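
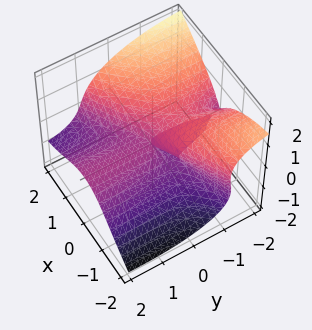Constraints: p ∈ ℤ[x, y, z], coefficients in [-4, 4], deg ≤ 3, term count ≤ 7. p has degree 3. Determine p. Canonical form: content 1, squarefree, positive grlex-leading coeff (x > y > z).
x^3 - 2*x^2*y - y^2*z - 3*z^3 - 2*y*z

The degree is 3 — no degree-2 surface has this shape.
Observable constraints: it crosses the x-axis at the gridline x = 0; it crosses the z-axis at the gridline z = 0; every point of the y-axis in the box is on the surface.
Assembling these constraints gives the stated polynomial.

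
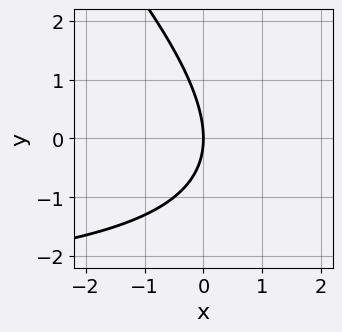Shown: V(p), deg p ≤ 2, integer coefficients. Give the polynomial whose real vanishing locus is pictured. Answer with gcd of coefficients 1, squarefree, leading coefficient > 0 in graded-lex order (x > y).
First, degree: the shape is more complex than any degree-1 curve, so deg p = 2.
Then, checking where it meets the axes: one x-axis crossing is at x = 0; it crosses the y-axis at the gridline y = 0.
Finally, together with the visible shape, these determine p as stated.

x*y + y^2 + 3*x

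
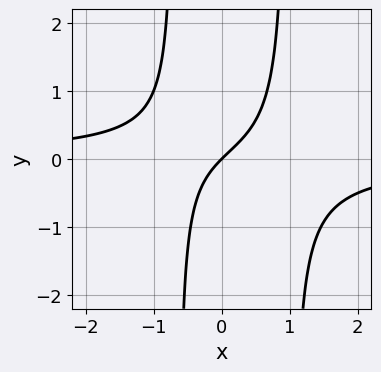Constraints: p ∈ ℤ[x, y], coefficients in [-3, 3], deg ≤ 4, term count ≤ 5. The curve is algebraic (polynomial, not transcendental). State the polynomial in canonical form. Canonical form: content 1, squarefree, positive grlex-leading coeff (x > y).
3*x^2*y - x*y + 2*x - 2*y

The degree is 3 — no degree-2 curve has this shape.
From the axis intercepts and sections: one x-axis crossing is at x = 0; one y-axis crossing is at y = 0.
Assembling these constraints gives the stated polynomial.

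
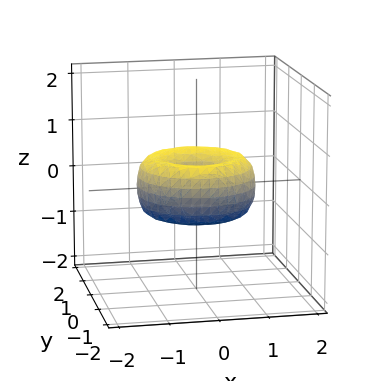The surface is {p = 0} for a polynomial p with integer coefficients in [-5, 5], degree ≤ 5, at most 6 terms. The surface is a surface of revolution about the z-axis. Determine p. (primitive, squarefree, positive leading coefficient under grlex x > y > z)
2*x^4 + 4*x^2*y^2 + 2*y^4 - 3*x^2 - 3*y^2 + 3*z^2

First, degree: a generic line meets the surface in up to 4 points, so deg p = 4.
Then, symmetries: the z-axis is an axis of rotation, so x and y enter only as x² + y².
Then, observable constraints: one y-axis crossing is at y = 0; a circular section at z = 0 has radius between 1 and 2; it meets the x-axis at x = 0 (among the integer gridlines).
Finally, the integer polynomial consistent with all of this is the stated p.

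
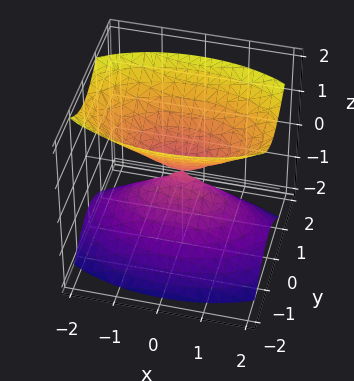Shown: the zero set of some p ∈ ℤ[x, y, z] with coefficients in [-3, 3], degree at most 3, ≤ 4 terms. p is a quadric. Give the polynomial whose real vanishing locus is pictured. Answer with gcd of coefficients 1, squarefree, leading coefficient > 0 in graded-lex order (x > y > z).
1. I count 2 distinct pieces.
2. Degree: a double cone through the origin; a quadric, so deg p = 2.
3. Symmetries: the x ↦ −x reflection is a symmetry, so x appears only in even powers; it's symmetric under z → −z, forcing even powers of z; the y ↦ −y reflection is a symmetry, so y appears only in even powers.
4. Reading off the gridlines: it meets the z-axis at z = 0 (among the integer gridlines); one x-axis crossing is at x = 0; it crosses the y-axis at the gridline y = 0.
5. These observations pin down the coefficients.

x^2 + 3*y^2 - 2*z^2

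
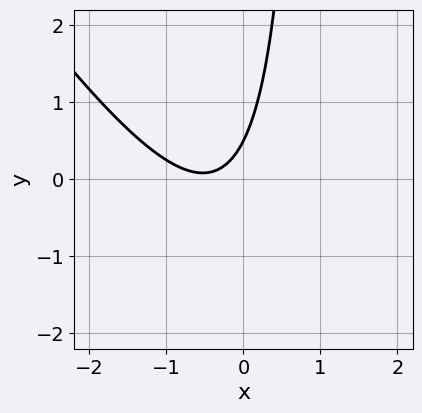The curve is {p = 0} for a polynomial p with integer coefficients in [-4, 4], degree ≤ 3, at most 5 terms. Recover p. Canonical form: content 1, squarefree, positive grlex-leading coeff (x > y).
3*x^2 + 2*x*y + 3*x - 2*y + 1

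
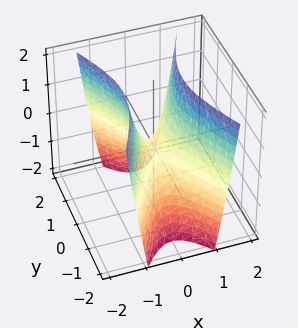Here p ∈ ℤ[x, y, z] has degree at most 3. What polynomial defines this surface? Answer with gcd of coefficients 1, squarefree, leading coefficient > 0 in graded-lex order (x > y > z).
First, degree: a saddle surface; a quadric, so deg p = 2.
Next, symmetries: mirror symmetry y ↦ −y ⇒ only even powers of y; mirror symmetry x ↦ −x ⇒ only even powers of x.
Then, from the axis intercepts and sections: one x-axis crossing is at x = 0; it crosses the z-axis at the gridline z = 0; it meets the y-axis at y = 0 (among the integer gridlines).
Finally, solving for integer coefficients yields p as stated.

3*x^2 - y^2 - z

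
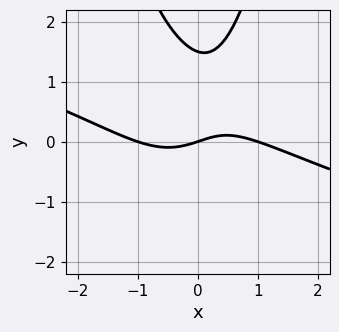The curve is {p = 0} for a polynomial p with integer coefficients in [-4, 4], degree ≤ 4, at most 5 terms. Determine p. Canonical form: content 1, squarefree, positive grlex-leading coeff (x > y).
1. deg p = 3. No degree-2 curve has this shape.
2. Observable constraints: among the integer gridlines, it crosses the x-axis at x ∈ {-1, 0, 1}; it meets the y-axis at y = 0 (among the integer gridlines).
3. Putting this together gives p.

x^3 + 3*x^2*y - 2*y^2 - x + 3*y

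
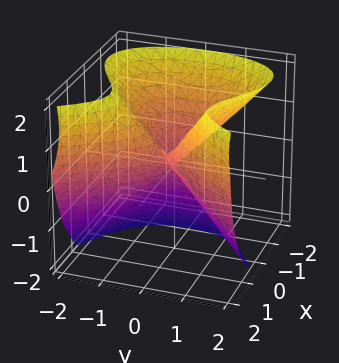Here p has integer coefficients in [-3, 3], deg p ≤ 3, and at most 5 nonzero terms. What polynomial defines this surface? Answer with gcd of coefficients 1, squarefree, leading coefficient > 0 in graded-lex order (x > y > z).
2*x^3 - 3*x*z - 3*y^2 + 2*z^2

(a) Degree: the shape is more complex than any degree-2 surface, so deg p = 3.
(b) Checking where it meets the axes: it crosses the y-axis at the gridline y = 0; it crosses the z-axis at the gridline z = 0; it meets the x-axis at x = 0 (among the integer gridlines).
(c) Together with the visible shape, these determine p as stated.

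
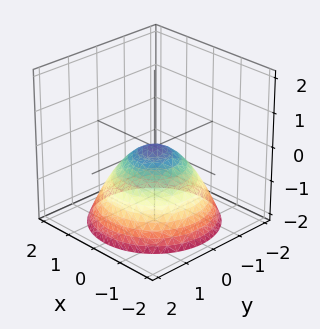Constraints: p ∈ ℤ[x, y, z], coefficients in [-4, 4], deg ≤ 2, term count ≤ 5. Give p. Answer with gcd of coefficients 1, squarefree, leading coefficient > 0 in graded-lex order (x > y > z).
2*x^2 + 2*y^2 + 3*z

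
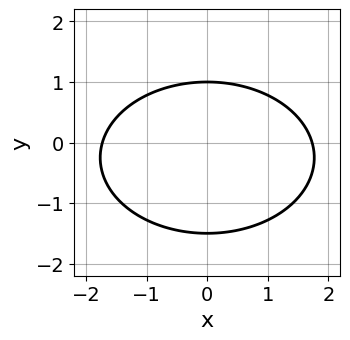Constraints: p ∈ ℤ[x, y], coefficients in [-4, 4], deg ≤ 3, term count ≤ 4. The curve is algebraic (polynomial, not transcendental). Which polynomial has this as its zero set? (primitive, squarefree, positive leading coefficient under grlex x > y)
1. The degree is 2 — the shape is more complex than any degree-1 curve.
2. Symmetries: the x ↦ −x reflection is a symmetry, so x appears only in even powers.
3. Checking where it meets the axes: it meets the y-axis at y = 1 (among the integer gridlines).
4. Solving for integer coefficients yields p as stated.

x^2 + 2*y^2 + y - 3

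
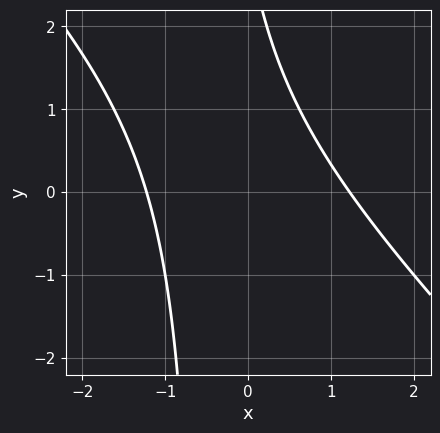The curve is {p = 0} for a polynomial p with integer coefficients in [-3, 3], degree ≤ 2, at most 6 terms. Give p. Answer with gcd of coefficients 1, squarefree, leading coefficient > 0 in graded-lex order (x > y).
(a) The degree is 2 — the shape is more complex than any degree-1 curve.
(b) Reading off the gridlines: no y-intercept at any integer in the box.
(c) Matching integer coefficients to the picture gives p.

2*x^2 + 2*x*y + y - 3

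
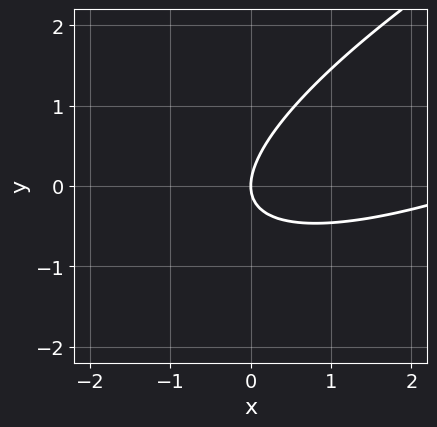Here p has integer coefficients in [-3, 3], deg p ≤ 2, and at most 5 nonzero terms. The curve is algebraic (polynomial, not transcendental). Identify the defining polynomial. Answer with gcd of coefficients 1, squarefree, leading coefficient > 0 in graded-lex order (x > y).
x^2 - 3*x*y + 3*y^2 - 3*x

Degree: the shape is more complex than any degree-1 curve, so deg p = 2.
From the axis intercepts and sections: one y-axis crossing is at y = 0; it meets the x-axis at x = 0 (among the integer gridlines).
Putting this together gives p.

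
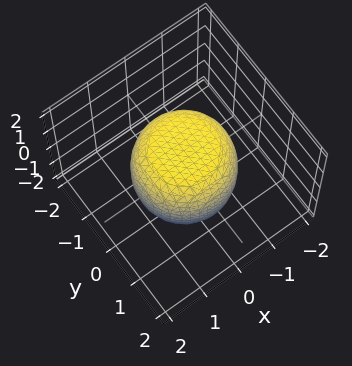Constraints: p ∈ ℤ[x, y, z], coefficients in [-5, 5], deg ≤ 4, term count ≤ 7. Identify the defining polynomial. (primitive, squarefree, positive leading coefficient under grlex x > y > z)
2*x^4 + 4*x^2*y^2 + 2*y^4 - x^2 - y^2 + 2*z^2 - 3

1. deg p = 4.
2. Symmetry: every cross-section ⟂ z is a circle, so x, y appear only via x² + y².
3. From the visible intercepts: a circular section at z = -1 has radius exactly 1.
4. Fitting integer coefficients to these (and the overall shape) gives p.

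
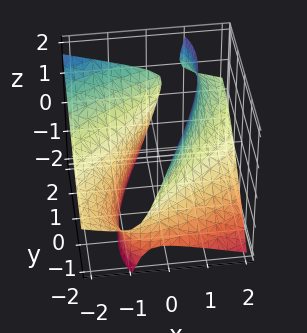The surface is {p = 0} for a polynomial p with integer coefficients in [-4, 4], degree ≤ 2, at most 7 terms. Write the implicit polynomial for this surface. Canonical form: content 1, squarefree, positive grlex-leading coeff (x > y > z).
deg p = 2. A generic line meets the surface in up to 2 points.
Reading off the gridlines: it misses every integer gridline on the z-axis.
The integer polynomial consistent with all of this is the stated p.

x^2 - 2*x*y + 3*x*z + y^2 - z^2 - 3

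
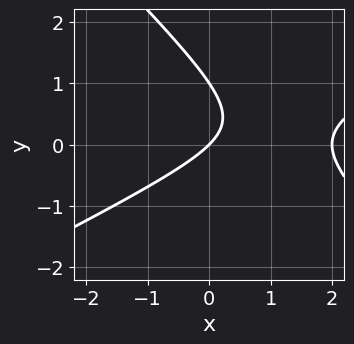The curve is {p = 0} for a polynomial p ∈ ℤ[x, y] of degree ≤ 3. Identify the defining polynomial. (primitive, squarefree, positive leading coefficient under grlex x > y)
x^2 - x*y - 2*y^2 - 2*x + 2*y

deg p = 2.
Checking where it meets the axes: the x-axis gridline crossings are at x ∈ {0, 2}; the y-axis gridline crossings are at y ∈ {0, 1}.
Assembling these constraints gives the stated polynomial.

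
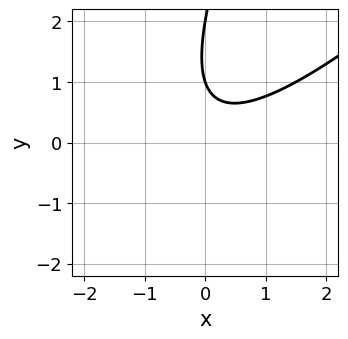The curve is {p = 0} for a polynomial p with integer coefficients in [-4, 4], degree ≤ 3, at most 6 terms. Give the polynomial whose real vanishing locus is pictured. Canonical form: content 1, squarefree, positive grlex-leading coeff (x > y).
First, the degree is 2 — no degree-1 curve has this shape.
Next, from the axis intercepts and sections: among the integer gridlines, it crosses the y-axis at y ∈ {1, 2}; it misses every integer gridline on the x-axis.
Finally, solving for integer coefficients yields p as stated.

2*x^2 - 3*x*y + y^2 - 3*y + 2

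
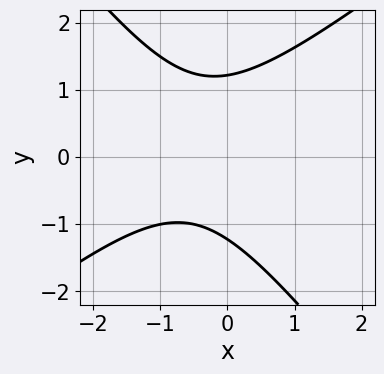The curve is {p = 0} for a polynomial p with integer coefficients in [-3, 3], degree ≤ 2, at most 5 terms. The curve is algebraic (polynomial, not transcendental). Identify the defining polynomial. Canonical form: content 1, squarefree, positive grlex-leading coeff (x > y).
2*x^2 - x*y - 2*y^2 + 2*x + 3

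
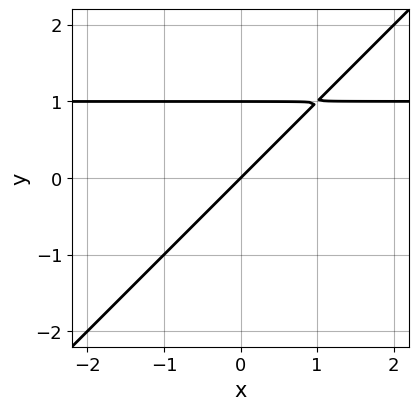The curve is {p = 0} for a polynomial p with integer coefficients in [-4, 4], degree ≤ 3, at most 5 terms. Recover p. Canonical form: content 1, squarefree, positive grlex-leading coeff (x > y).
x*y - y^2 - x + y

(a) The degree is 2 — the shape is more complex than any degree-1 curve.
(b) From the visible intercepts: among the integer gridlines, it crosses the y-axis at y ∈ {0, 1}; one x-axis crossing is at x = 0.
(c) Solving for integer coefficients yields p as stated.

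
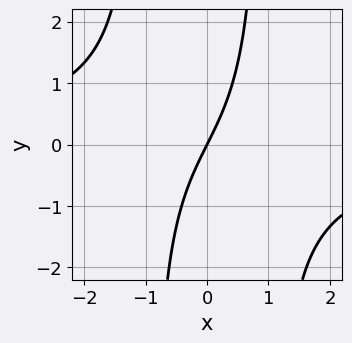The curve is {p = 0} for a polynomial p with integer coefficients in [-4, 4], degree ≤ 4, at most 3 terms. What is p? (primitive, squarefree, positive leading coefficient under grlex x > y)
First, deg p = 3.
Next, against the integer gridlines: it crosses the y-axis at the gridline y = 0; it meets the x-axis at x = 0 (among the integer gridlines).
Finally, the integer polynomial consistent with all of this is the stated p.

x^2*y + 2*x - y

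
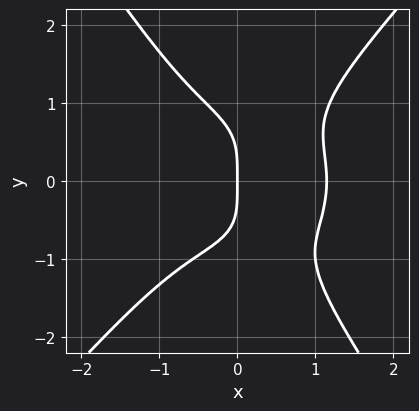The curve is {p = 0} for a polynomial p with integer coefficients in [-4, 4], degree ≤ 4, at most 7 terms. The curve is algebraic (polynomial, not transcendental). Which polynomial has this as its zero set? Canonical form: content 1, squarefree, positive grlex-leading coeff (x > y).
2*x^4 + 2*x^2*y^2 - x*y^3 - 2*y^4 - 3*x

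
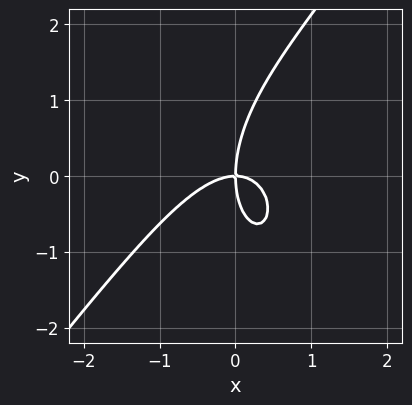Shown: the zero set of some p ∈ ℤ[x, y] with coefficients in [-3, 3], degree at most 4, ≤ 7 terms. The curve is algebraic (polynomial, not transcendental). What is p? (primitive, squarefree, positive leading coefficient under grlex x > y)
3*x^3 - 2*x^2*y + x*y^2 - y^3 + 3*x*y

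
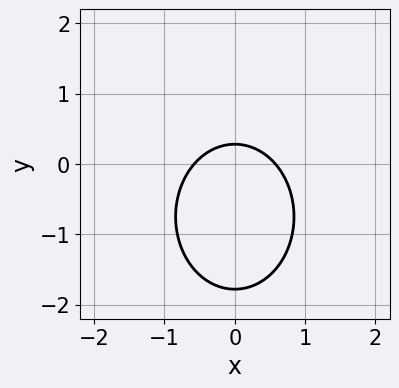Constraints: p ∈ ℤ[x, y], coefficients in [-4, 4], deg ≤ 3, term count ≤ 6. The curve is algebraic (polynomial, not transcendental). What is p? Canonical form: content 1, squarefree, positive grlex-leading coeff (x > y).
1. The degree is 2 — no degree-1 curve has this shape.
2. Symmetries: mirror symmetry x ↦ −x ⇒ only even powers of x.
3. Putting this together gives p.

3*x^2 + 2*y^2 + 3*y - 1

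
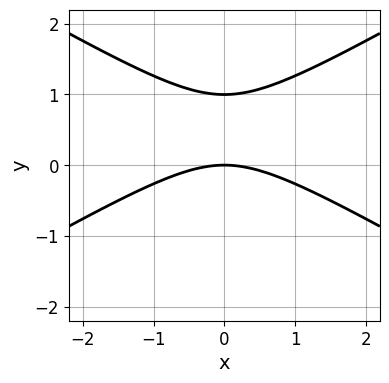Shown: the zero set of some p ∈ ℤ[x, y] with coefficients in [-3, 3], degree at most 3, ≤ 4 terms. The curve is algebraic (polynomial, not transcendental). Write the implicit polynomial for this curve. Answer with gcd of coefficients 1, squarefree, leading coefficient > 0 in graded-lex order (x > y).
(a) deg p = 2. No degree-1 curve has this shape.
(b) Symmetries: it's symmetric under x → −x, forcing even powers of x.
(c) From the axis intercepts and sections: one x-axis crossing is at x = 0; among the integer gridlines, it crosses the y-axis at y ∈ {0, 1}.
(d) Matching integer coefficients to the picture gives p.

x^2 - 3*y^2 + 3*y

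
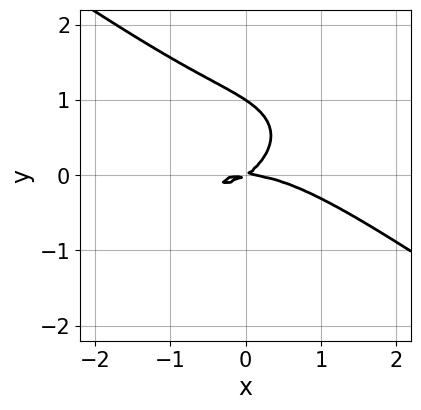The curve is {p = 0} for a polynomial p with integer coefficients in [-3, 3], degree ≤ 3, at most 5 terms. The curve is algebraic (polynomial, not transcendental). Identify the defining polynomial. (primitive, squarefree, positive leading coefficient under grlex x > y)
x^3 + 3*y^3 + 2*x*y - 3*y^2

1. Degree: a generic line meets the curve in up to 3 points, so deg p = 3.
2. Checking where it meets the axes: it meets the x-axis at x = 0 (among the integer gridlines); among the integer gridlines, it crosses the y-axis at y ∈ {0, 1}.
3. These observations pin down the coefficients.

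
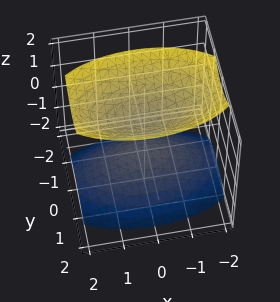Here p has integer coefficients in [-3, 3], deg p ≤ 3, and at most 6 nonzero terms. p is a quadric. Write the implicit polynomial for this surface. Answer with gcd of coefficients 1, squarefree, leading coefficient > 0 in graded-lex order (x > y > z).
x^2 + 3*y^2 - 2*z^2 + 1

(a) The picture has 2 separate pieces. Treating them together as one polynomial.
(b) deg p = 2. Two separate bowl-shaped sheets opening away from each other; a quadric.
(c) Symmetries: mirror symmetry y ↦ −y ⇒ only even powers of y; the z ↦ −z reflection is a symmetry, so z appears only in even powers; mirror symmetry x ↦ −x ⇒ only even powers of x.
(d) Observable constraints: the surface avoids every integer x-axis point in the box; no y-intercept at any integer in the box.
(e) These observations pin down the coefficients.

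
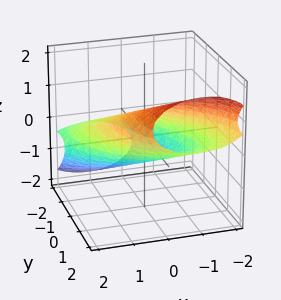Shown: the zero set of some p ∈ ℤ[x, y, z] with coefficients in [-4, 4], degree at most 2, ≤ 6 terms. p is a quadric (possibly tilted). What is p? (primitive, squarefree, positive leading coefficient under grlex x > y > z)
(a) The degree is 2 — no degree-1 surface has this shape.
(b) Putting this together gives p.

x^2 + x*y + y^2 - 3*y*z + 3*z^2 - 2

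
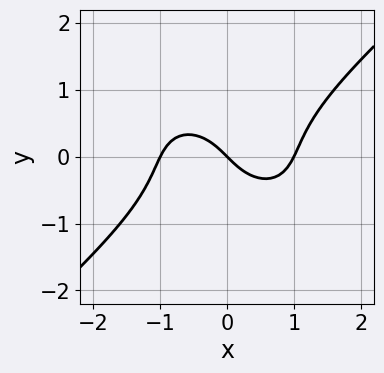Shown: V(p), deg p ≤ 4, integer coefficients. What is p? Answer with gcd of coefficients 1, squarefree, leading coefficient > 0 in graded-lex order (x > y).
(a) deg p = 3.
(b) Checking where it meets the axes: among the integer gridlines, it crosses the x-axis at x ∈ {-1, 0, 1}; it meets the y-axis at y = 0 (among the integer gridlines).
(c) Together with the visible shape, these determine p as stated.

2*x^3 - 3*y^3 - 2*x - 2*y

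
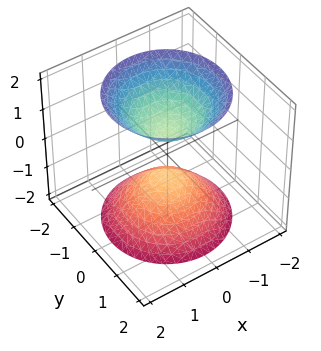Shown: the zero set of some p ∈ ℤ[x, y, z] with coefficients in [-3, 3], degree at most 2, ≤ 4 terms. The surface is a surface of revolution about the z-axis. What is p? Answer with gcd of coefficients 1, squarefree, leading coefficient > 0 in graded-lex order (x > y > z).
3*x^2 + 3*y^2 - 2*z^2 + 1

(a) I count 2 distinct pieces. They look like related sheets of one shape, so recover p as a whole.
(b) The degree is 2 — the shape is more complex than any degree-1 surface.
(c) Symmetries: rotational symmetry about the z-axis ⇒ p depends on x, y only through x² + y².
(d) From the axis intercepts and sections: the surface avoids every integer y-axis point in the box; the surface avoids every integer x-axis point in the box; a circular section at z = 1 has radius between 0 and 1.
(e) Matching integer coefficients to the picture gives p.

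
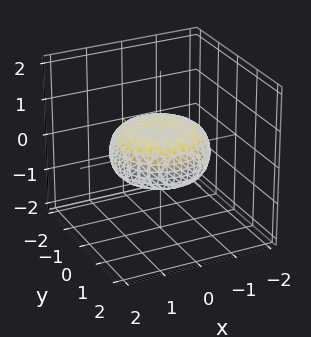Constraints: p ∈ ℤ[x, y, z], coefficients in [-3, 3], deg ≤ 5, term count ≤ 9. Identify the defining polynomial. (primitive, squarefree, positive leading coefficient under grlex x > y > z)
x^4 + 2*x^2*y^2 + y^4 - x^2 - y^2 + 3*z^2 - 1

First, deg p = 4.
Then, by symmetry, every cross-section ⟂ z is a circle, so x, y appear only via x² + y².
Then, against the integer gridlines: a circular section at z = 0 has radius between 1 and 2.
Finally, matching integer coefficients to the picture gives p.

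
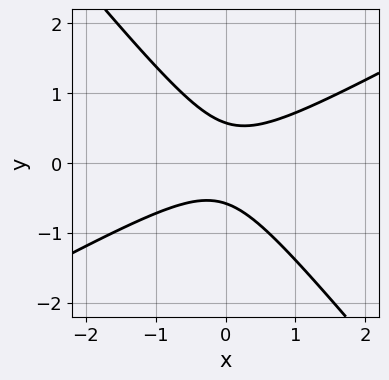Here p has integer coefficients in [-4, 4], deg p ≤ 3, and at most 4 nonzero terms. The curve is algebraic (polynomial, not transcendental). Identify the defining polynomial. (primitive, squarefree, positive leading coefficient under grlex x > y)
(a) deg p = 2.
(b) Reading off the gridlines: the curve avoids every integer x-axis point in the box.
(c) The integer polynomial consistent with all of this is the stated p.

2*x^2 - 2*x*y - 3*y^2 + 1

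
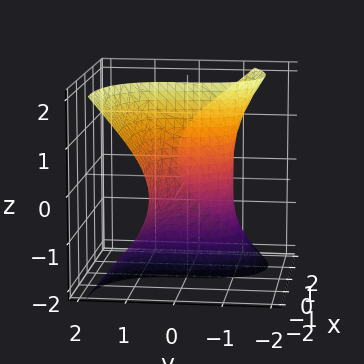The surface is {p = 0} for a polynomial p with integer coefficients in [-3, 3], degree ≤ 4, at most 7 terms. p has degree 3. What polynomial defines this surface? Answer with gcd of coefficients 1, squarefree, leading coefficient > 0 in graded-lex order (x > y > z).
3*x^2*y + 3*x*z^2 + 2*y^3 - 2*x^2 + 2

1. The degree is 3 — the shape is more complex than any degree-2 surface.
2. From the axis intercepts and sections: among the integer gridlines, it crosses the x-axis at x ∈ {-1, 1}; no z-intercept at any integer in the box; one y-axis crossing is at y = -1.
3. Fitting integer coefficients to these (and the overall shape) gives p.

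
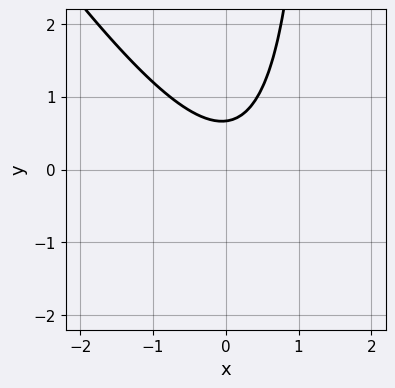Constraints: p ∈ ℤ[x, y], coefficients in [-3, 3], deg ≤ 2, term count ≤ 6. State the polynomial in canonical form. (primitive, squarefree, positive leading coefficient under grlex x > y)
First, degree: no degree-1 curve has this shape, so deg p = 2.
Then, reading off the gridlines: it misses every integer gridline on the x-axis.
Finally, these observations pin down the coefficients.

3*x^2 + 2*x*y - x - 3*y + 2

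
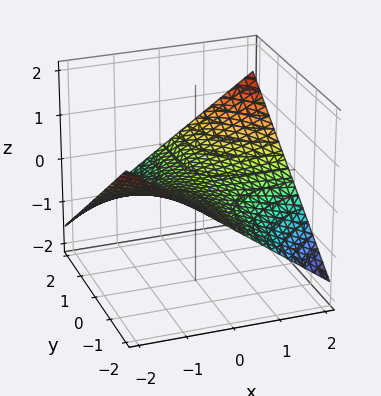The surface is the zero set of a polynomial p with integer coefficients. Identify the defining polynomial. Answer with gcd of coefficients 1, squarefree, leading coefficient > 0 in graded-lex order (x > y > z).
x*y - 3*z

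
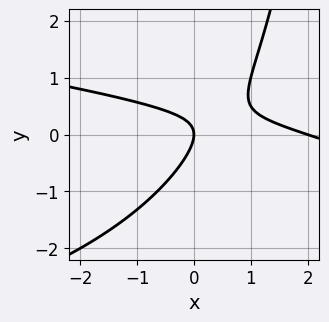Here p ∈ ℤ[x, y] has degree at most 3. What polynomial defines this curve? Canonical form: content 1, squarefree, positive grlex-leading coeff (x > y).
x*y^2 + x^2 + 3*x*y - 3*y^2 - 2*x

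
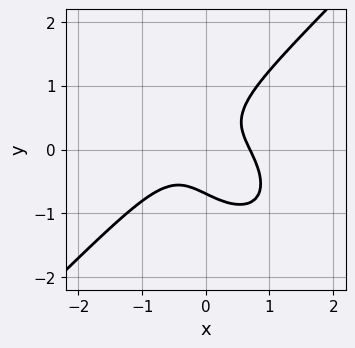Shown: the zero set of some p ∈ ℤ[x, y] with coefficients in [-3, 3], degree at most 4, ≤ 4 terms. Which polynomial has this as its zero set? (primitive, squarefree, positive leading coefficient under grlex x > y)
3*x^3 - 3*y^3 + 3*x*y - 1

The degree is 3 — the shape is more complex than any degree-2 curve.
Matching integer coefficients to the picture gives p.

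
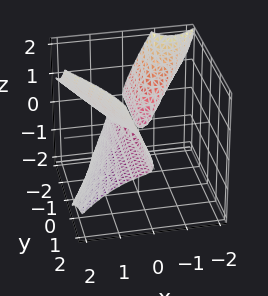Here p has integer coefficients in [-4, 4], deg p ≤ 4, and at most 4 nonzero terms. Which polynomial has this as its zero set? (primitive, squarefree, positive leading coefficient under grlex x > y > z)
2*x^3 + 3*x*y*z + x*y - 3*z^2

There are 2 components.
The degree is 3 — no degree-2 surface has this shape.
From the visible intercepts: every point of the y-axis in the box is on the surface; one x-axis crossing is at x = 0; it meets the z-axis at z = 0 (among the integer gridlines).
Assembling these constraints gives the stated polynomial.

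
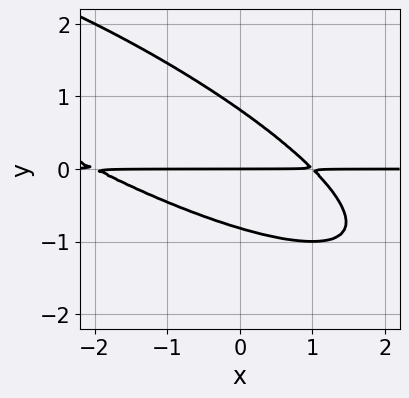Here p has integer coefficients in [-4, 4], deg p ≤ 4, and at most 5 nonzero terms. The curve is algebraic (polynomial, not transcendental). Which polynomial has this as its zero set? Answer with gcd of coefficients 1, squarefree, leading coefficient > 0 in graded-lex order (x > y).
(a) Degree: no degree-2 curve has this shape, so deg p = 3.
(b) Reading off the gridlines: every point of the x-axis in the box is on the curve; it crosses the y-axis at the gridline y = 0.
(c) These observations pin down the coefficients.

x^2*y + 3*x*y^2 + 3*y^3 + x*y - 2*y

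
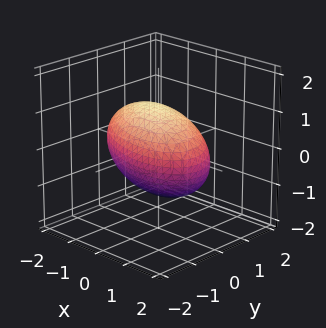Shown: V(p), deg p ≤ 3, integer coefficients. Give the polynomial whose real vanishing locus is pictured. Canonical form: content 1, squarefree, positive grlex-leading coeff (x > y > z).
1. The degree is 2 — a generic line meets the surface in up to 2 points.
2. Solving for integer coefficients yields p as stated.

x^2 + x*y + 2*y^2 + y*z + 2*z^2 - 3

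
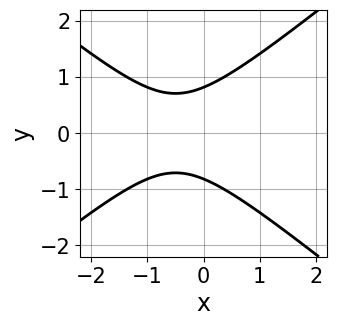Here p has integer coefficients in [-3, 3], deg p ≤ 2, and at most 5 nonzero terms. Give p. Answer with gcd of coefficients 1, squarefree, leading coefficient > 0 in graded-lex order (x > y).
2*x^2 - 3*y^2 + 2*x + 2

First, deg p = 2. The shape is more complex than any degree-1 curve.
Then, symmetries: mirror symmetry y ↦ −y ⇒ only even powers of y.
Next, against the integer gridlines: it misses every integer gridline on the x-axis.
Finally, these observations pin down the coefficients.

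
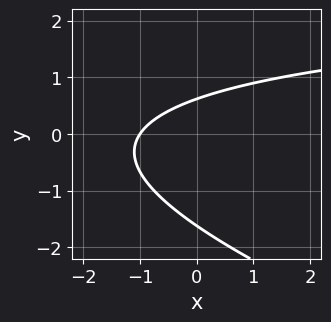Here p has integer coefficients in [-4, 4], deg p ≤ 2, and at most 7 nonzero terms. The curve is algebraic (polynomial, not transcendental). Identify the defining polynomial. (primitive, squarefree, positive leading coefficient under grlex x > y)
x*y + 3*y^2 - 3*x + 3*y - 3

1. deg p = 2. The shape is more complex than any degree-1 curve.
2. Checking where it meets the axes: it crosses the x-axis at the gridline x = -1.
3. Matching integer coefficients to the picture gives p.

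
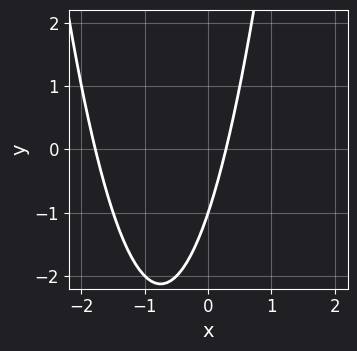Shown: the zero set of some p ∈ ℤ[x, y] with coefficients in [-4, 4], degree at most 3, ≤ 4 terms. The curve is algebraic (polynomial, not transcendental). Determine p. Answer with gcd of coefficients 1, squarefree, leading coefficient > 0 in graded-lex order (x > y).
2*x^2 + 3*x - y - 1

First, deg p = 2. The shape is more complex than any degree-1 curve.
Then, observable constraints: it crosses the y-axis at the gridline y = -1.
Finally, matching integer coefficients to the picture gives p.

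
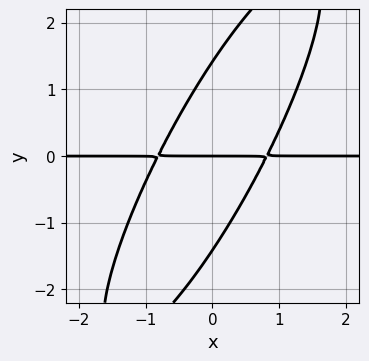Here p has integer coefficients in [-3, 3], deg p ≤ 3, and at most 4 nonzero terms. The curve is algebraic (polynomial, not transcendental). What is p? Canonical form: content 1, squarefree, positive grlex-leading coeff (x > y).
(a) Degree: a generic line meets the curve in up to 3 points, so deg p = 3.
(b) Against the integer gridlines: it crosses the y-axis at the gridline y = 0; the visible x-axis segment lies entirely on the curve.
(c) The integer polynomial consistent with all of this is the stated p.

3*x^2*y - 3*x*y^2 + y^3 - 2*y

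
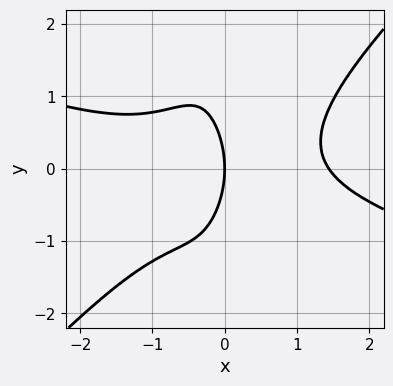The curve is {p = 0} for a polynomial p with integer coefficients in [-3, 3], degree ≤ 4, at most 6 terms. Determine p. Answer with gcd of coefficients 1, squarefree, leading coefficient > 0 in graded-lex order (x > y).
x^4 + 2*x^3*y - 3*x^2*y^2 - y^2 - 3*x

The degree is 4 — a generic line meets the curve in up to 4 points.
Observable constraints: it crosses the x-axis at the gridline x = 0; it crosses the y-axis at the gridline y = 0.
The integer polynomial consistent with all of this is the stated p.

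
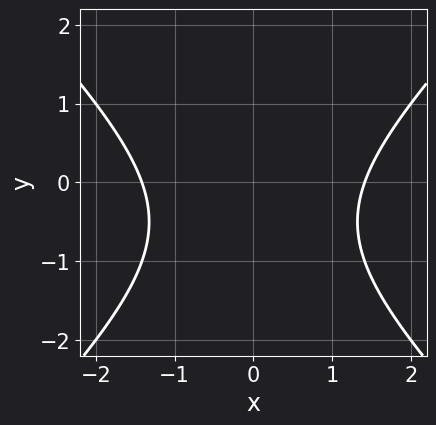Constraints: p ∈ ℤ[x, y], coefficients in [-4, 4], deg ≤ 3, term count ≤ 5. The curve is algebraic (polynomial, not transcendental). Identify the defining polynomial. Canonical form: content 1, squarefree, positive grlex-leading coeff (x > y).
x^2 - y^2 - y - 2

(a) The degree is 2 — no degree-1 curve has this shape.
(b) Symmetries: mirror symmetry x ↦ −x ⇒ only even powers of x.
(c) Checking where it meets the axes: it misses every integer gridline on the y-axis.
(d) Assembling these constraints gives the stated polynomial.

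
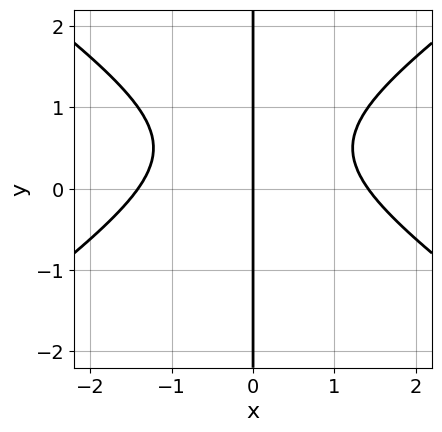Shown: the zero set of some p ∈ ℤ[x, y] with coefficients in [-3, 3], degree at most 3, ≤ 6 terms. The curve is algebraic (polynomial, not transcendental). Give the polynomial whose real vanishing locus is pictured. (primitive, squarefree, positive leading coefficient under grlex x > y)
1. Degree: a generic line meets the curve in up to 3 points, so deg p = 3.
2. Checking where it meets the axes: every point of the y-axis in the box is on the curve; it meets the x-axis at x = 0 (among the integer gridlines).
3. Putting this together gives p.

x^3 - 2*x*y^2 + 2*x*y - 2*x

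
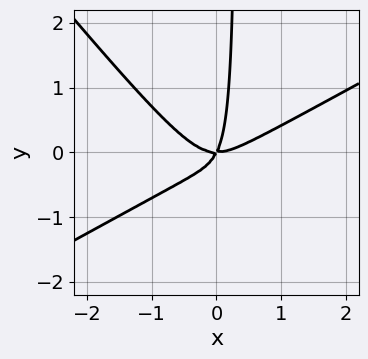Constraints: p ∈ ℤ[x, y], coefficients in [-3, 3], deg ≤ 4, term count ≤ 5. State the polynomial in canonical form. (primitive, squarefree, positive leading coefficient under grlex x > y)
The degree is 3 — a generic line meets the curve in up to 3 points.
Against the integer gridlines: it crosses the y-axis at the gridline y = 0; it crosses the x-axis at the gridline x = 0.
Assembling these constraints gives the stated polynomial.

2*x^3 - 2*x^2*y - 3*x*y^2 - 2*x*y + y^2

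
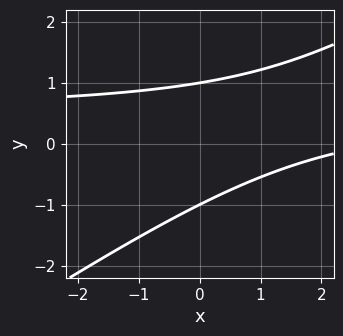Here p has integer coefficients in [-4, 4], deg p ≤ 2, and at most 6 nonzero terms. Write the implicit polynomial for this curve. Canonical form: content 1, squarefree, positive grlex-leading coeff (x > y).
2*x*y - 3*y^2 - x + 3

1. deg p = 2.
2. Observable constraints: the y-axis gridline crossings are at y ∈ {-1, 1}; no x-intercept at any integer in the box.
3. Matching integer coefficients to the picture gives p.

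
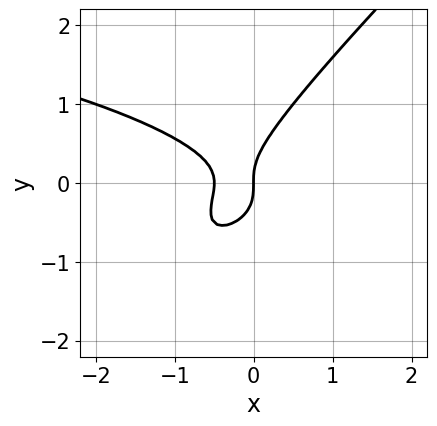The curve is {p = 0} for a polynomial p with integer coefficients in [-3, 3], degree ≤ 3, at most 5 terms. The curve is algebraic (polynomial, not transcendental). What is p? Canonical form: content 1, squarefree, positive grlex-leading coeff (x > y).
2*x*y^2 - 2*y^3 + 2*x^2 + x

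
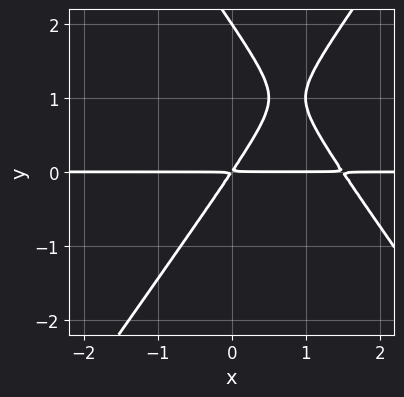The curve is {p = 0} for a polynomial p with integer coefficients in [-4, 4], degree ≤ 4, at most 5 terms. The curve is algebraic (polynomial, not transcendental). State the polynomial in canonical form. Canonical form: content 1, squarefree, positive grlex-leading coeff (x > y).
2*x^2*y - y^3 - 3*x*y + 2*y^2

(a) Degree: a generic line meets the curve in up to 3 points, so deg p = 3.
(b) Checking where it meets the axes: every point of the x-axis in the box is on the curve; it crosses the y-axis at the gridline y = 2.
(c) Together with the visible shape, these determine p as stated.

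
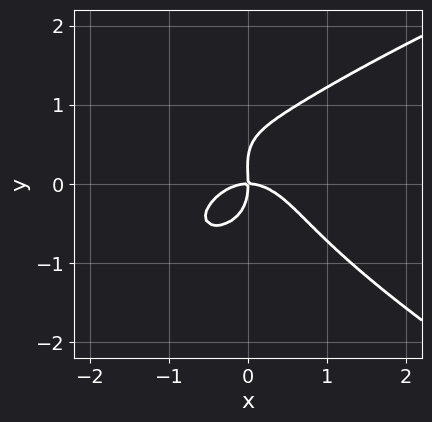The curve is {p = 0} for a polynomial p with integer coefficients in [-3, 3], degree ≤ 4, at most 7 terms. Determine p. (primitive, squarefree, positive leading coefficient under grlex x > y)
x*y^3 + 3*y^4 - 3*x^3 - y^3 - 3*x*y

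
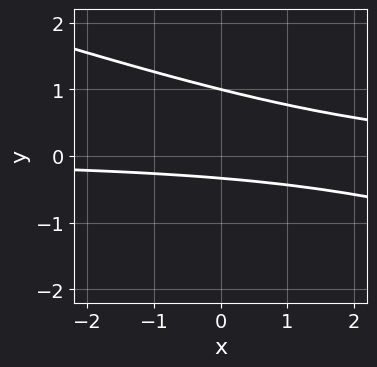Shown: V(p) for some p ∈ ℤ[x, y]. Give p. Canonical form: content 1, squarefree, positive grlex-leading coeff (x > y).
x*y + 3*y^2 - 2*y - 1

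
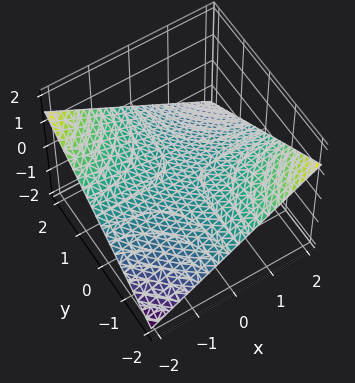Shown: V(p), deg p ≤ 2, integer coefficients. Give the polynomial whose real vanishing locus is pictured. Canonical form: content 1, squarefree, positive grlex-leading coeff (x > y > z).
x*y + 3*z

First, deg p = 2. A saddle surface; a quadric.
Next, checking where it meets the axes: it crosses the z-axis at the gridline z = 0; the visible y-axis segment lies entirely on the surface; every point of the x-axis in the box is on the surface.
Finally, fitting integer coefficients to these (and the overall shape) gives p.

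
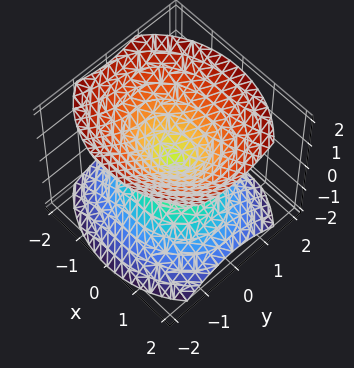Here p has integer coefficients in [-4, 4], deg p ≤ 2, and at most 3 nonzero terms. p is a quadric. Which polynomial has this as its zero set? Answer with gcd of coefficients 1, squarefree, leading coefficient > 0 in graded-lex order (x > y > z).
2*x^2 + 3*y^2 - 3*z^2

First, there are 2 components. They look like related sheets of one shape, so recover p as a whole.
Next, degree: a double cone through the origin; a quadric, so deg p = 2.
Next, symmetries: mirror symmetry z ↦ −z ⇒ only even powers of z; the y ↦ −y reflection is a symmetry, so y appears only in even powers; mirror symmetry x ↦ −x ⇒ only even powers of x.
Next, reading off the gridlines: it meets the z-axis at z = 0 (among the integer gridlines); one y-axis crossing is at y = 0; it crosses the x-axis at the gridline x = 0.
Finally, assembling these constraints gives the stated polynomial.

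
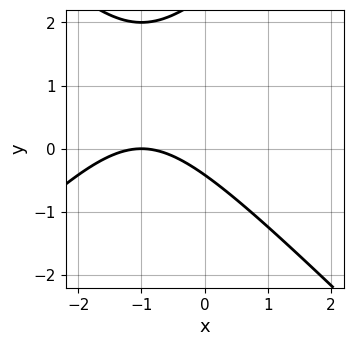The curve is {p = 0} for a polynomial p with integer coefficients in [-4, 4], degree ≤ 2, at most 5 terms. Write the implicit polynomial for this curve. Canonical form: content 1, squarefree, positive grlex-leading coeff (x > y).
1. deg p = 2. A generic line meets the curve in up to 2 points.
2. Checking where it meets the axes: one x-axis crossing is at x = -1.
3. Together with the visible shape, these determine p as stated.

x^2 - y^2 + 2*x + 2*y + 1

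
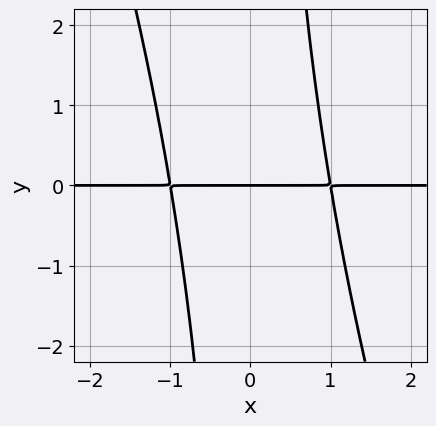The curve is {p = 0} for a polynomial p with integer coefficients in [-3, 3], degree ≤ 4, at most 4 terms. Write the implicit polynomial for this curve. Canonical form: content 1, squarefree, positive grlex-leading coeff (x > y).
First, the degree is 3 — a generic line meets the curve in up to 3 points.
Next, checking where it meets the axes: every point of the x-axis in the box is on the curve; it crosses the y-axis at the gridline y = 0.
Finally, putting this together gives p.

3*x^2*y + x*y^2 - 3*y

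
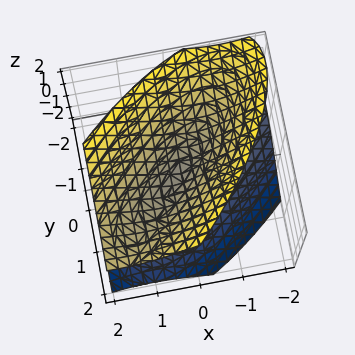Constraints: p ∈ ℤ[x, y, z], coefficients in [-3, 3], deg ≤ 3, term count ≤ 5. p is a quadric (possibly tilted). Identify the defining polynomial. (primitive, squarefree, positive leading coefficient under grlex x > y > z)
(a) The degree is 2 — the shape is more complex than any degree-1 surface.
(b) From the axis intercepts and sections: it crosses the y-axis at the gridline y = 0; it crosses the x-axis at the gridline x = 0; one z-axis crossing is at z = 0.
(c) Together with the visible shape, these determine p as stated.

2*x^2 - 3*x*y - x*z + 2*y^2 - 2*z^2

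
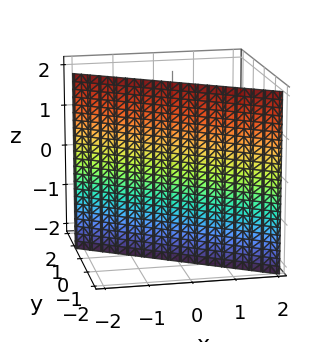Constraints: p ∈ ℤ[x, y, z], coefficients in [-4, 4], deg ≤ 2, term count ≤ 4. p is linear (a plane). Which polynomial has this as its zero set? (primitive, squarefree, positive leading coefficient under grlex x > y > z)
2*x + 3*y + 2

(a) Degree: the surface is flat (a plane), so deg p = 1.
(b) From the visible intercepts: it crosses the x-axis at the gridline x = -1; it misses every integer gridline on the z-axis.
(c) Assembling these constraints gives the stated polynomial.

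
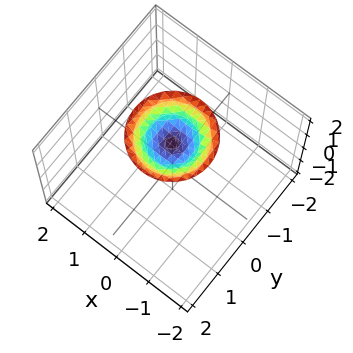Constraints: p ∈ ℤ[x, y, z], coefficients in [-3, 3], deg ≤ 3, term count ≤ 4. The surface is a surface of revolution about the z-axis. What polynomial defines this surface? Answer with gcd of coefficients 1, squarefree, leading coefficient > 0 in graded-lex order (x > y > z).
x^2 + y^2 - 2*z + 3

Degree: a generic line meets the surface in up to 2 points, so deg p = 2.
By symmetry, the z-axis is an axis of rotation, so x and y enter only as x² + y².
From the visible intercepts: a circular section at z = 2 has radius exactly 1; no y-intercept at any integer in the box; it misses every integer gridline on the x-axis.
These observations pin down the coefficients.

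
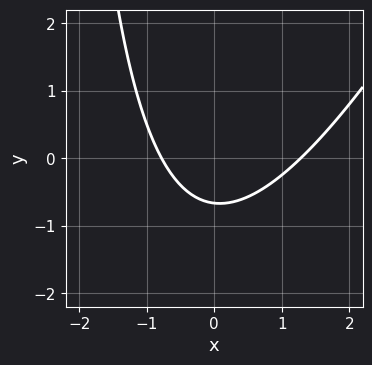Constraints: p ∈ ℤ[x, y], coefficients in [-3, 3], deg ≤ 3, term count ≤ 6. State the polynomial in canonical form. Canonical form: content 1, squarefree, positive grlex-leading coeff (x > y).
2*x^2 - x*y - x - 3*y - 2

(a) deg p = 2. A generic line meets the curve in up to 2 points.
(b) The integer polynomial consistent with all of this is the stated p.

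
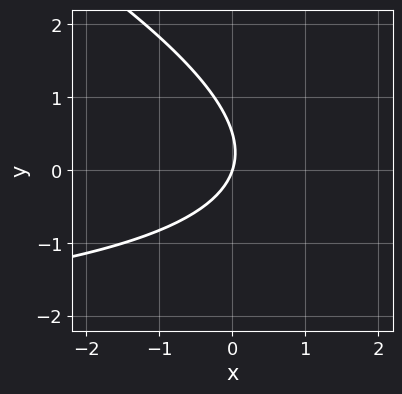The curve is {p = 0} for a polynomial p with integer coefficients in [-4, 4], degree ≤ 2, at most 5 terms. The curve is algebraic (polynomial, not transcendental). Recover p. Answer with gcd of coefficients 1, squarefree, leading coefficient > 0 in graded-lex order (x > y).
First, degree: the shape is more complex than any degree-1 curve, so deg p = 2.
Then, from the visible intercepts: one x-axis crossing is at x = 0; it meets the y-axis at y = 0 (among the integer gridlines).
Finally, putting this together gives p.

x*y + 2*y^2 + 3*x - y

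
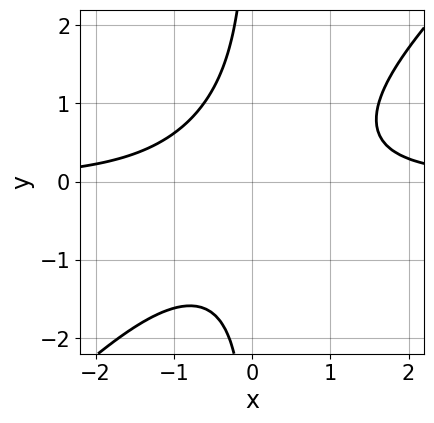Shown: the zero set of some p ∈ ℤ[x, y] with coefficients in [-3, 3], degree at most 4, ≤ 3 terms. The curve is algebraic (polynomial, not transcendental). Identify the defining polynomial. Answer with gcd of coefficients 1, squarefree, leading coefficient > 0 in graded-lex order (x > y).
1. deg p = 3.
2. Reading off the gridlines: it misses every integer gridline on the x-axis; no y-intercept at any integer in the box.
3. Assembling these constraints gives the stated polynomial.

x^2*y - x*y^2 - 1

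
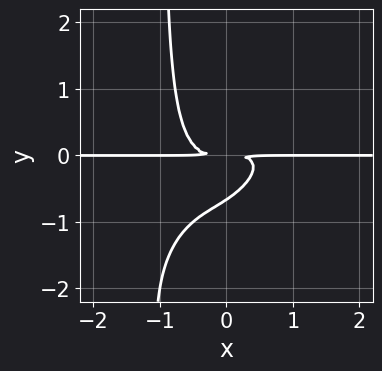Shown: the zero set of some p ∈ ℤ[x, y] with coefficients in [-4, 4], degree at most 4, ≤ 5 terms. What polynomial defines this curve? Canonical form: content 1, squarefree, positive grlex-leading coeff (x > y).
1. Degree: a generic line meets the curve in up to 4 points, so deg p = 4.
2. Observable constraints: every point of the x-axis in the box is on the curve.
3. Putting this together gives p.

2*x^3*y - 3*x^2*y^2 + 3*x*y^3 + 3*y^3 + 2*y^2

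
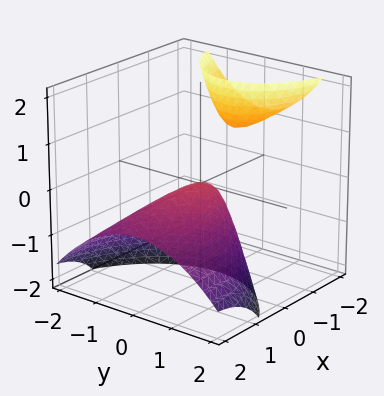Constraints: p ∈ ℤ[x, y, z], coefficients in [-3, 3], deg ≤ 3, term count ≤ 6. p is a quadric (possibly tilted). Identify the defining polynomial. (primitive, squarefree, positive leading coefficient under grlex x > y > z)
x^2 + 3*x*z + 2*y^2 + 2*z

1. I count 2 distinct pieces.
2. Degree: no degree-1 surface has this shape, so deg p = 2.
3. Against the integer gridlines: it meets the y-axis at y = 0 (among the integer gridlines); it meets the x-axis at x = 0 (among the integer gridlines); it crosses the z-axis at the gridline z = 0.
4. Together with the visible shape, these determine p as stated.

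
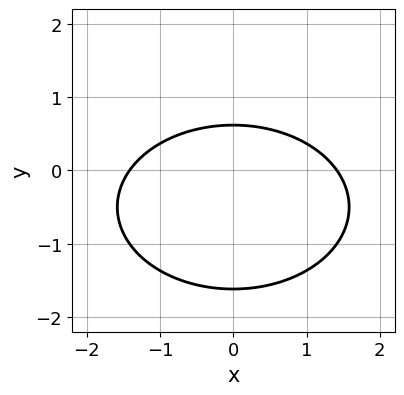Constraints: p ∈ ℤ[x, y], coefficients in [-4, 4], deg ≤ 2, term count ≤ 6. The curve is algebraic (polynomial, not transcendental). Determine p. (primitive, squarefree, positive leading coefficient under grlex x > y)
x^2 + 2*y^2 + 2*y - 2

1. deg p = 2. A generic line meets the curve in up to 2 points.
2. Symmetries: it's symmetric under x → −x, forcing even powers of x.
3. Assembling these constraints gives the stated polynomial.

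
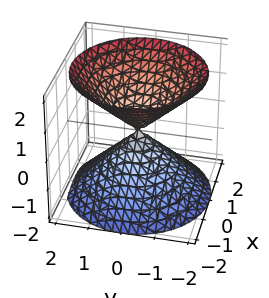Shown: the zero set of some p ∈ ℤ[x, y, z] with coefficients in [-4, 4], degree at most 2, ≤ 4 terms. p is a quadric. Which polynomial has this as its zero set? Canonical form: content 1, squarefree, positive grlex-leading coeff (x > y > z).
x^2 + y^2 - z^2

First, I count 2 distinct pieces. They look like related sheets of one shape, so recover p as a whole.
Then, the degree is 2 — a double cone through the origin; a quadric.
Next, by symmetry, every cross-section ⟂ z is a circle, so x, y appear only via x² + y²; mirror symmetry z ↦ −z ⇒ only even powers of z.
Next, against the integer gridlines: it crosses the y-axis at the gridline y = 0; one x-axis crossing is at x = 0; a circular section at z = 1 has radius exactly 1.
Finally, matching integer coefficients to the picture gives p.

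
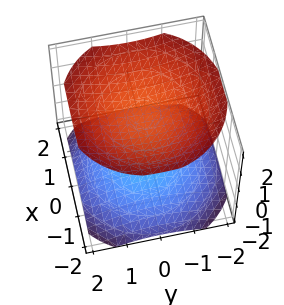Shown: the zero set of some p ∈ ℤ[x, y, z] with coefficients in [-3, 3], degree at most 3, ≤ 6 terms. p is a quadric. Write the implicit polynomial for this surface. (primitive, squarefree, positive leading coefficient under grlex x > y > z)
First, I count 2 distinct pieces.
Then, deg p = 2.
Next, symmetries: the z ↦ −z reflection is a symmetry, so z appears only in even powers; rotational symmetry about the z-axis ⇒ p depends on x, y only through x² + y².
Next, from the visible intercepts: the surface avoids every integer x-axis point in the box; the surface avoids every integer y-axis point in the box.
Finally, these observations pin down the coefficients.

x^2 + y^2 - 2*z^2 + 3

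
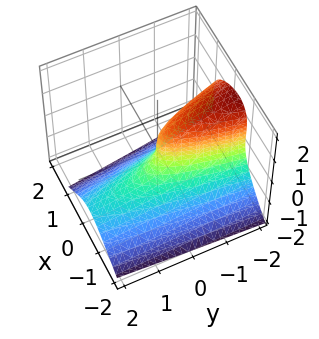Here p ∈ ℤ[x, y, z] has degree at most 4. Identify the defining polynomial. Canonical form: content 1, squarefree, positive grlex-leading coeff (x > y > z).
(a) deg p = 3. A generic line meets the surface in up to 3 points.
(b) From the visible intercepts: it crosses the z-axis at the gridline z = 0; it crosses the x-axis at the gridline x = 0.
(c) Assembling these constraints gives the stated polynomial.

x^3 - x*z^2 - z^3 - 3*x^2 - y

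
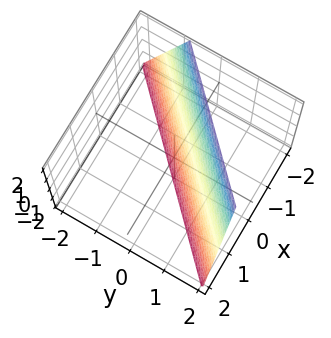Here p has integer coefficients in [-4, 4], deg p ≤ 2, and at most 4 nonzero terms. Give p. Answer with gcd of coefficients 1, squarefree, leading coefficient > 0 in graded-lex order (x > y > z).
deg p = 1.
Checking where it meets the axes: it meets the z-axis at z = -2 (among the integer gridlines).
Putting this together gives p.

3*x - 3*y + z + 2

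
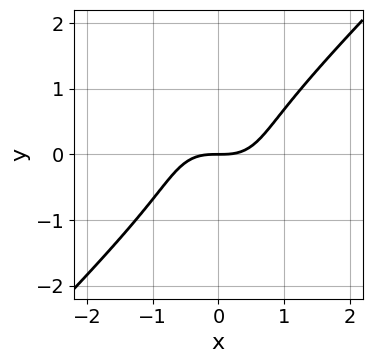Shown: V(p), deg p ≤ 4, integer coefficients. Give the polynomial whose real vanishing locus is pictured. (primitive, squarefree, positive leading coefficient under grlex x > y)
x^3 - y^3 - y

First, degree: no degree-2 curve has this shape, so deg p = 3.
Next, from the axis intercepts and sections: one x-axis crossing is at x = 0; it meets the y-axis at y = 0 (among the integer gridlines).
Finally, solving for integer coefficients yields p as stated.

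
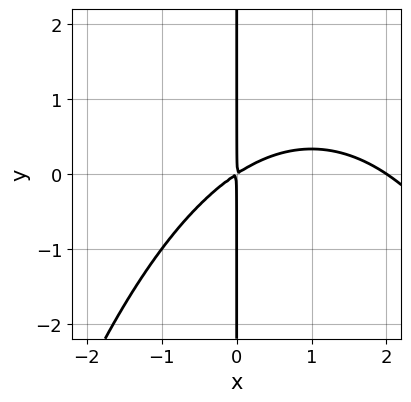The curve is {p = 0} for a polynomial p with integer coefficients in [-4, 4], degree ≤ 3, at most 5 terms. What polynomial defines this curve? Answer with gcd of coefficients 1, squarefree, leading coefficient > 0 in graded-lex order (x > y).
x^3 - 2*x^2 + 3*x*y

First, degree: the shape is more complex than any degree-2 curve, so deg p = 3.
Next, against the integer gridlines: every point of the y-axis in the box is on the curve; it meets the x-axis at x = 2 (among the integer gridlines).
Finally, these observations pin down the coefficients.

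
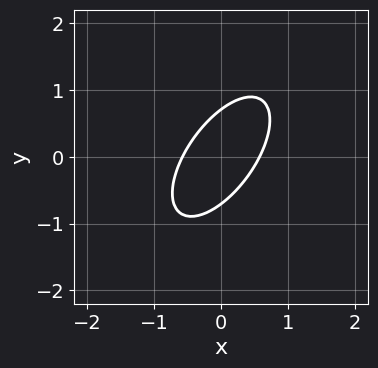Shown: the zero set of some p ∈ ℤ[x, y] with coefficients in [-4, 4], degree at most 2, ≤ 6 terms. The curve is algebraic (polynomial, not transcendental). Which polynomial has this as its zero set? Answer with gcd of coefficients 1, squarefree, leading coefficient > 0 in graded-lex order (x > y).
The degree is 2 — a generic line meets the curve in up to 2 points.
Solving for integer coefficients yields p as stated.

3*x^2 - 3*x*y + 2*y^2 - 1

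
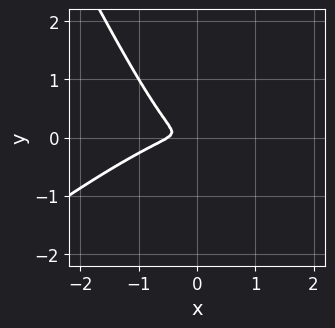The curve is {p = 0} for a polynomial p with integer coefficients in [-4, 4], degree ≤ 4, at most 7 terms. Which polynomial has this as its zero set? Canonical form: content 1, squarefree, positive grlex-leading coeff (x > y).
2*x^3 - 3*x^2*y + y^3 + x^2 + 3*y^2

1. Degree: no degree-2 curve has this shape, so deg p = 3.
2. Matching integer coefficients to the picture gives p.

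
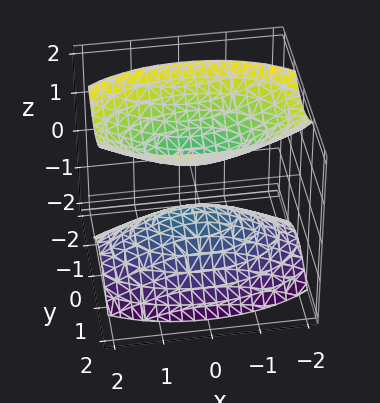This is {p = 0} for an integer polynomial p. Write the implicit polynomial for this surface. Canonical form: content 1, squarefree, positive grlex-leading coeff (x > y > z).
x^2 + 3*y^2 - 2*z^2 + 1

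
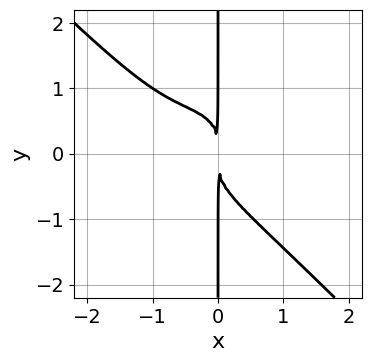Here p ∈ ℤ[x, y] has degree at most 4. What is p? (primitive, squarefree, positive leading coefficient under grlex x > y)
1. The degree is 4 — a generic line meets the curve in up to 4 points.
2. From the axis intercepts and sections: the visible y-axis segment lies entirely on the curve.
3. Matching integer coefficients to the picture gives p.

x^4 + x*y^3 + x^3 + x^2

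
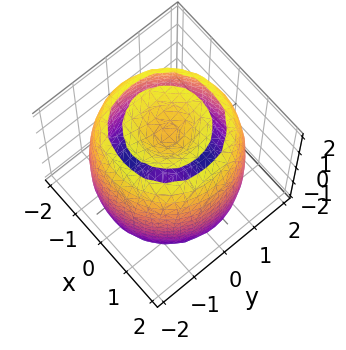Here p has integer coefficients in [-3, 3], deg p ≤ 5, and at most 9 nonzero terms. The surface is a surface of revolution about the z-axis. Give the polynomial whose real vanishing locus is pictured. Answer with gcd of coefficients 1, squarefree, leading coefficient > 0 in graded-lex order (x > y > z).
First, there are 2 components. They look like related sheets of one shape, so recover p as a whole.
Next, the degree is 4 — the shape is more complex than any degree-3 surface.
Then, symmetries: rotational symmetry about the z-axis ⇒ p depends on x, y only through x² + y².
Next, observable constraints: a circular section at z = 2 has radius exactly 1.
Finally, the integer polynomial consistent with all of this is the stated p.

x^4 + 2*x^2*y^2 + y^4 - 3*x^2 - 3*y^2 + z^2 - 2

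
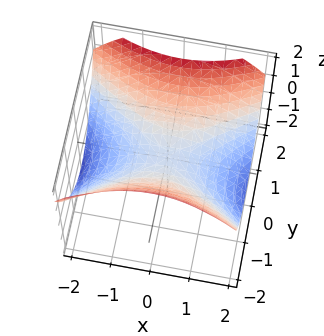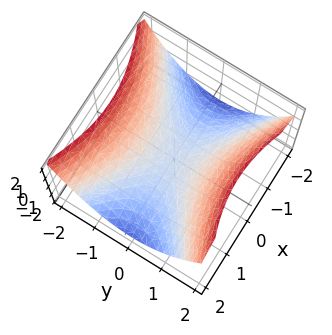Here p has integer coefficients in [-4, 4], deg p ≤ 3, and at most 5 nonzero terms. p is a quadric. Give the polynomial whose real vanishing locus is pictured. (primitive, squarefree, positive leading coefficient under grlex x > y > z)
1. The degree is 2 — a hyperbolic paraboloid; a quadric.
2. Symmetries: it's symmetric under x → −x, forcing even powers of x; the y ↦ −y reflection is a symmetry, so y appears only in even powers.
3. Checking where it meets the axes: it crosses the z-axis at the gridline z = 0; it meets the y-axis at y = 0 (among the integer gridlines).
4. Matching integer coefficients to the picture gives p.

x^2 - 2*y^2 + 3*z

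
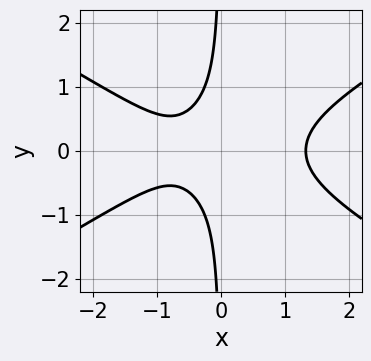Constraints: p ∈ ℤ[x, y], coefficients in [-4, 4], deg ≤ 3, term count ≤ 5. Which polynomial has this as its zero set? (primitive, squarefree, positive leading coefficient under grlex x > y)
(a) deg p = 3. No degree-2 curve has this shape.
(b) Symmetries: the y ↦ −y reflection is a symmetry, so y appears only in even powers.
(c) Checking where it meets the axes: the curve avoids every integer y-axis point in the box.
(d) These observations pin down the coefficients.

x^3 - 3*x*y^2 - x - 1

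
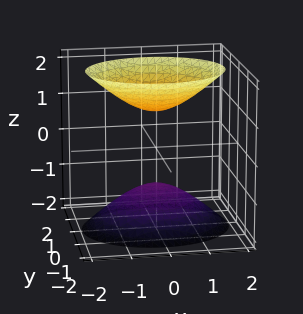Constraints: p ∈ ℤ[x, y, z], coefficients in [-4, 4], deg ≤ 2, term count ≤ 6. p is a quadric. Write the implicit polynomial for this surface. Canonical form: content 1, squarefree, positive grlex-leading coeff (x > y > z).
(a) I count 2 distinct pieces.
(b) The degree is 2 — two sheets facing apart; a quadric.
(c) Symmetries: it's symmetric under z → −z, forcing even powers of z; it's symmetric under x → −x, forcing even powers of x; mirror symmetry y ↦ −y ⇒ only even powers of y.
(d) Against the integer gridlines: no y-intercept at any integer in the box; it misses every integer gridline on the x-axis; the z-axis gridline crossings are at z ∈ {-1, 1}.
(e) Fitting integer coefficients to these (and the overall shape) gives p.

2*x^2 + 3*y^2 - 2*z^2 + 2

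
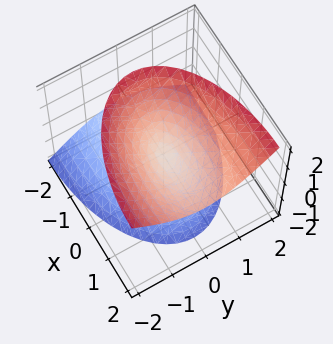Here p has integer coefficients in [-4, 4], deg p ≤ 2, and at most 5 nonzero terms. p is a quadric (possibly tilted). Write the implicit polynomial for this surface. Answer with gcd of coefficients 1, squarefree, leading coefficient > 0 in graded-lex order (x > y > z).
1. The degree is 2 — no degree-1 surface has this shape.
2. Checking where it meets the axes: it meets the x-axis at x = 0 (among the integer gridlines); it crosses the y-axis at the gridline y = 0.
3. Solving for integer coefficients yields p as stated.

x^2 - 2*x*z + 3*y^2 - 2*z^2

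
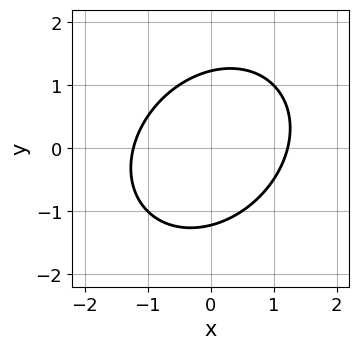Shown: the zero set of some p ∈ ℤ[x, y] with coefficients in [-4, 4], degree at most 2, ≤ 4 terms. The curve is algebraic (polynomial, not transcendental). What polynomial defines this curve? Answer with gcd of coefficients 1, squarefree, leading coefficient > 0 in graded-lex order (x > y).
deg p = 2. A generic line meets the curve in up to 2 points.
Solving for integer coefficients yields p as stated.

2*x^2 - x*y + 2*y^2 - 3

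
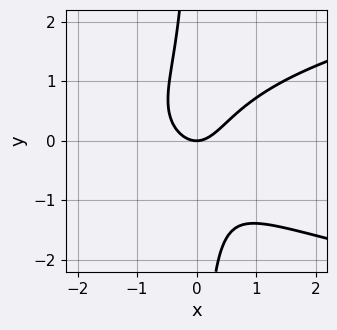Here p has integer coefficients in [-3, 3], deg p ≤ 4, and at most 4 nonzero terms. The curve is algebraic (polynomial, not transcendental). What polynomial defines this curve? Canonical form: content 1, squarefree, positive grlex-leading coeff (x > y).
(a) The degree is 3 — no degree-2 curve has this shape.
(b) Against the integer gridlines: one y-axis crossing is at y = 0; one x-axis crossing is at x = 0.
(c) Solving for integer coefficients yields p as stated.

3*x*y^2 - 3*x^2 + 2*y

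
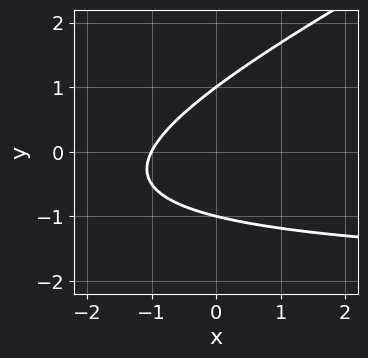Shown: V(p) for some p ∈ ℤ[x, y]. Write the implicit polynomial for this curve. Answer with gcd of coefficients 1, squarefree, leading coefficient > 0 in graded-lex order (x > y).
x*y - 2*y^2 + 2*x + 2

1. deg p = 2.
2. Reading off the gridlines: it meets the x-axis at x = -1 (among the integer gridlines); among the integer gridlines, it crosses the y-axis at y ∈ {-1, 1}.
3. Putting this together gives p.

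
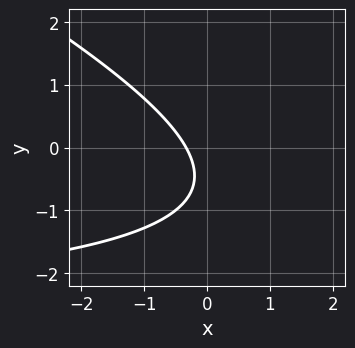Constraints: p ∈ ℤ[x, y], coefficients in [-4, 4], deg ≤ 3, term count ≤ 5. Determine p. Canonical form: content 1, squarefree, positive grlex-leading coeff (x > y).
x*y + 2*y^2 + 3*x + 2*y + 1

(a) The degree is 2 — no degree-1 curve has this shape.
(b) Reading off the gridlines: it misses every integer gridline on the y-axis.
(c) These observations pin down the coefficients.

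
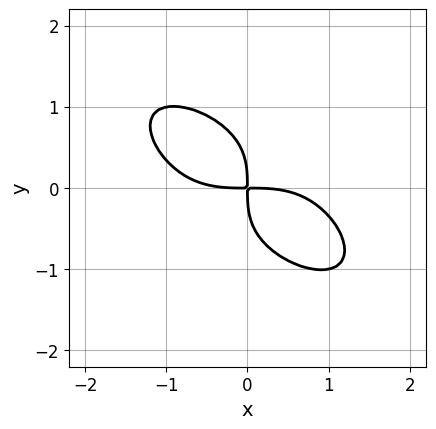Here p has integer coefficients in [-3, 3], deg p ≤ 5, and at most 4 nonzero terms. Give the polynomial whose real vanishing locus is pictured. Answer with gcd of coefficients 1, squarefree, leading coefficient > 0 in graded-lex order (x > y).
x^4 + 2*y^4 + 3*x*y

(a) The degree is 4 — no degree-3 curve has this shape.
(b) Putting this together gives p.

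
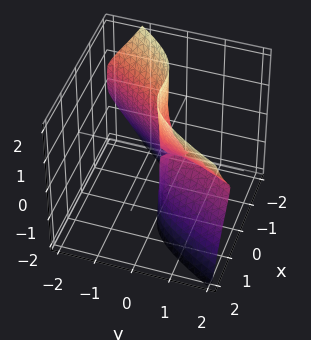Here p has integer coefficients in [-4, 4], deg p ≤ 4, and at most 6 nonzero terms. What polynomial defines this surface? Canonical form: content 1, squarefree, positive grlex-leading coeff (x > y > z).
3*x^3 - 2*x^2*y - 2*y*z^2 + 2*x^2

1. deg p = 3. No degree-2 surface has this shape.
2. Against the integer gridlines: every point of the y-axis in the box is on the surface; every point of the z-axis in the box is on the surface.
3. Assembling these constraints gives the stated polynomial.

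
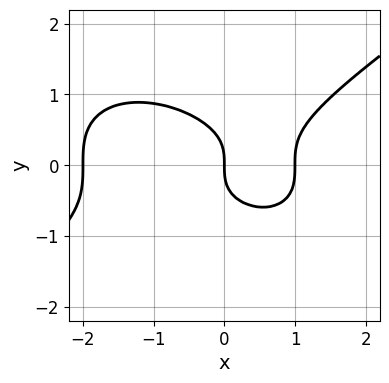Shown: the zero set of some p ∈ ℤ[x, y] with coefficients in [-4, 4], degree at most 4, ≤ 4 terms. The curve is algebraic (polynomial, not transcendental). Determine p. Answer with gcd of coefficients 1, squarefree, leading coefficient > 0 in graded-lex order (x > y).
x^3 - 3*y^3 + x^2 - 2*x

deg p = 3.
Against the integer gridlines: it crosses the y-axis at the gridline y = 0; among the integer gridlines, it crosses the x-axis at x ∈ {-2, 0, 1}.
Together with the visible shape, these determine p as stated.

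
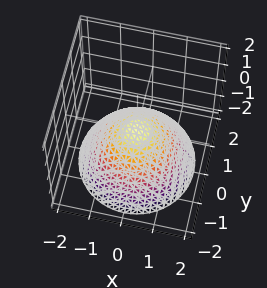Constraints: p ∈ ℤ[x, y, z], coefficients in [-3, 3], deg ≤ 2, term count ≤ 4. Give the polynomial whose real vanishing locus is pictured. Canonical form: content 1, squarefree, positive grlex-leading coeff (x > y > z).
2*x^2 + 2*y^2 + 3*z

First, deg p = 2. A paraboloid; a quadric.
Then, symmetries: the z-axis is an axis of rotation, so x and y enter only as x² + y².
Then, against the integer gridlines: a circular section at z = -2 has radius between 1 and 2; one x-axis crossing is at x = 0; one z-axis crossing is at z = 0.
Finally, solving for integer coefficients yields p as stated.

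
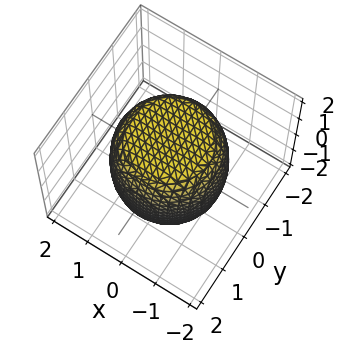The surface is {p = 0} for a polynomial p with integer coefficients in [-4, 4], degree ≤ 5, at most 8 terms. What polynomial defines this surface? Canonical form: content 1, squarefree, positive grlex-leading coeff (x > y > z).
x^4 + 2*x^2*y^2 + y^4 - x^2 - y^2 + z^2 - 2

(a) The degree is 4 — a generic line meets the surface in up to 4 points.
(b) Symmetries: rotational symmetry about the z-axis ⇒ p depends on x, y only through x² + y².
(c) Checking where it meets the axes: a circular section at z = -1 has radius between 1 and 2.
(d) Solving for integer coefficients yields p as stated.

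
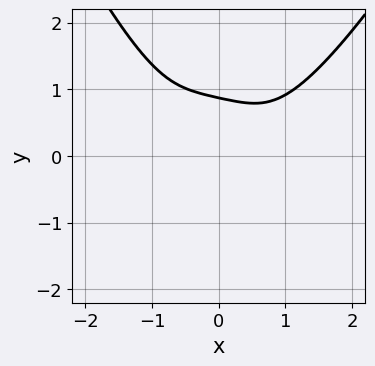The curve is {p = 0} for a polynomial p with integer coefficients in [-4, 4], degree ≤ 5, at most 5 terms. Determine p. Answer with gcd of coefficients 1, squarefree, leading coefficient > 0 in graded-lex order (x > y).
2*x^4 - 2*x*y^2 - 3*y^3 + 2

First, the degree is 4 — a generic line meets the curve in up to 4 points.
Next, checking where it meets the axes: no x-intercept at any integer in the box.
Finally, fitting integer coefficients to these (and the overall shape) gives p.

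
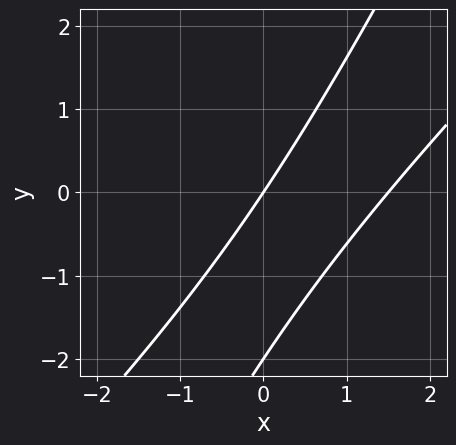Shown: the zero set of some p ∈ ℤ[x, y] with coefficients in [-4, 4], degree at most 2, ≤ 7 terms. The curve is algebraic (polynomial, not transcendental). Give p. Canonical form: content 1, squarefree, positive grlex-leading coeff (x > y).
2*x^2 - 3*x*y + y^2 - 3*x + 2*y

Degree: the shape is more complex than any degree-1 curve, so deg p = 2.
Observable constraints: it crosses the x-axis at the gridline x = 0; among the integer gridlines, it crosses the y-axis at y ∈ {-2, 0}.
Matching integer coefficients to the picture gives p.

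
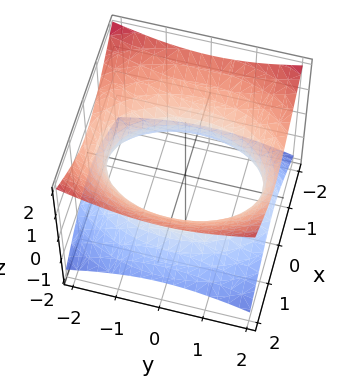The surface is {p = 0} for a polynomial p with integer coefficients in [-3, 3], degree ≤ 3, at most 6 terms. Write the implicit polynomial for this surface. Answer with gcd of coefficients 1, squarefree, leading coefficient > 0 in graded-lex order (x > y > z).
(a) Degree: one connected sheet with a waist; a quadric, so deg p = 2.
(b) Symmetries: it's symmetric under y → −y, forcing even powers of y; it's symmetric under x → −x, forcing even powers of x; it's symmetric under z → −z, forcing even powers of z.
(c) From the visible intercepts: no z-intercept at any integer in the box.
(d) Assembling these constraints gives the stated polynomial.

2*x^2 + y^2 - 3*z^2 - 3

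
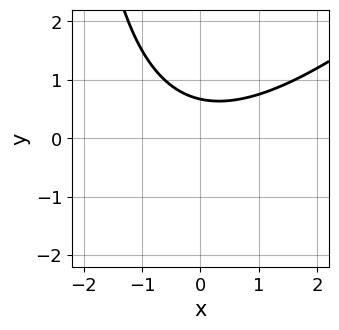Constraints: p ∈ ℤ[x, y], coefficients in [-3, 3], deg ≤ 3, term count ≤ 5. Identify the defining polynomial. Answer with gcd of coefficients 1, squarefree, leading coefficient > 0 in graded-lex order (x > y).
x^2 - x*y - 3*y + 2

(a) The degree is 2 — the shape is more complex than any degree-1 curve.
(b) From the visible intercepts: it misses every integer gridline on the x-axis.
(c) The integer polynomial consistent with all of this is the stated p.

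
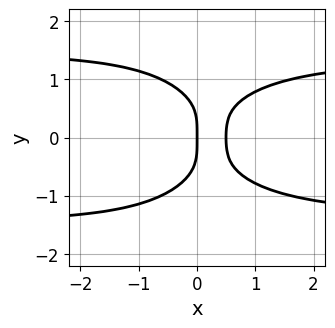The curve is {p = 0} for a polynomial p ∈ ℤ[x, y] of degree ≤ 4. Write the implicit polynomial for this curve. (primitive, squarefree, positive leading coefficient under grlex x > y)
x^2*y^2 + y^4 - 2*x^2 + x

(a) The degree is 4 — the shape is more complex than any degree-3 curve.
(b) Symmetries: mirror symmetry y ↦ −y ⇒ only even powers of y.
(c) From the visible intercepts: it crosses the x-axis at the gridline x = 0; it meets the y-axis at y = 0 (among the integer gridlines).
(d) Fitting integer coefficients to these (and the overall shape) gives p.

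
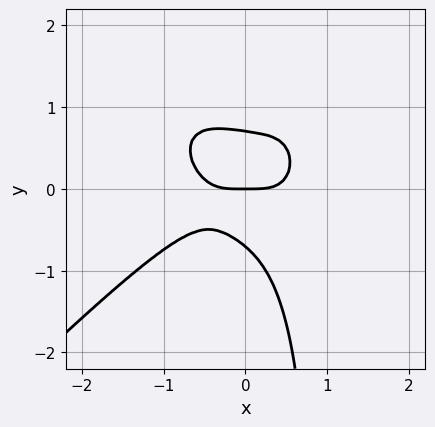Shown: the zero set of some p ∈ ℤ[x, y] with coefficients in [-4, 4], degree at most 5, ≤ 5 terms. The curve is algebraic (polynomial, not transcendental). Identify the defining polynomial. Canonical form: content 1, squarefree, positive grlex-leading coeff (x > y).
2*x^4 - 2*x*y^3 + 2*x*y^2 + 2*y^3 - y

1. Degree: no degree-3 curve has this shape, so deg p = 4.
2. From the axis intercepts and sections: it crosses the y-axis at the gridline y = 0; one x-axis crossing is at x = 0.
3. Solving for integer coefficients yields p as stated.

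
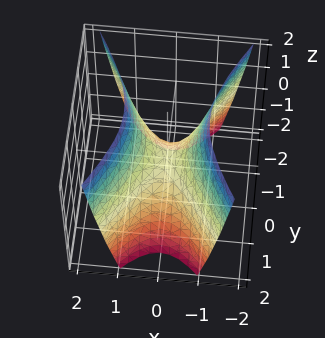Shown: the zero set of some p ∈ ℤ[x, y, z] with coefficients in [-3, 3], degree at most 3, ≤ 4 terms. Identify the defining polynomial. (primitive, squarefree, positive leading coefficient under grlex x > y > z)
The degree is 2 — a saddle surface; a quadric.
Symmetries: mirror symmetry y ↦ −y ⇒ only even powers of y; it's symmetric under x → −x, forcing even powers of x.
Observable constraints: one x-axis crossing is at x = 0; one z-axis crossing is at z = 0; it crosses the y-axis at the gridline y = 0.
Putting this together gives p.

2*x^2 - y^2 - z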